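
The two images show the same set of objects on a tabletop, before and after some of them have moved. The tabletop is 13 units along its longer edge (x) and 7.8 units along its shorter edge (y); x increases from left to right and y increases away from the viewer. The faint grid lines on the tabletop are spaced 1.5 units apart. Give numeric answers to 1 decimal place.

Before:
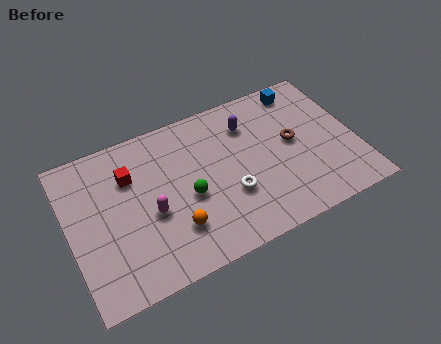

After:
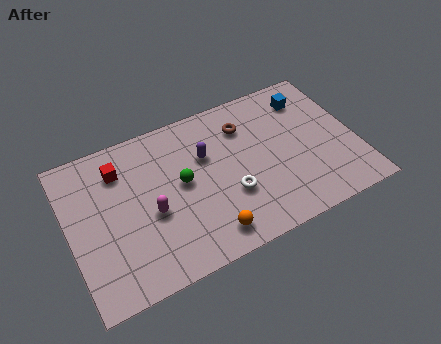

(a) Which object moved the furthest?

the brown torus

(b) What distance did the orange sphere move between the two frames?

1.7

The orange sphere was near (4.5, 2.1) before and (5.9, 1.2) after, so it travelled √(1.4² + 0.9²) ≈ 1.7 units.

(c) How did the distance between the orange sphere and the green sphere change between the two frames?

+1.6

The distance was about 1.5 in the first image and 3.1 in the second, so they moved 1.6 units further apart.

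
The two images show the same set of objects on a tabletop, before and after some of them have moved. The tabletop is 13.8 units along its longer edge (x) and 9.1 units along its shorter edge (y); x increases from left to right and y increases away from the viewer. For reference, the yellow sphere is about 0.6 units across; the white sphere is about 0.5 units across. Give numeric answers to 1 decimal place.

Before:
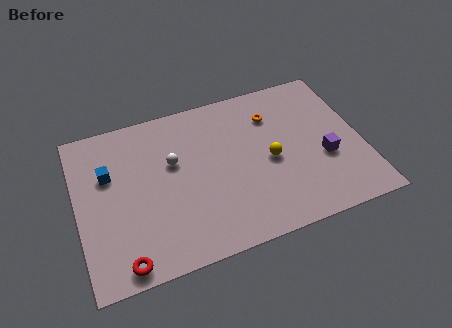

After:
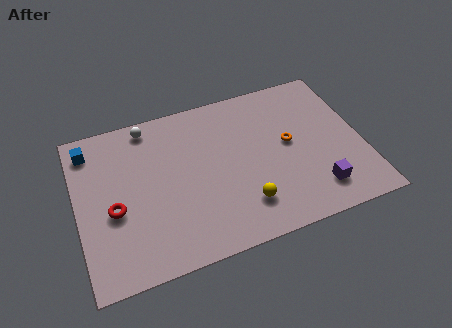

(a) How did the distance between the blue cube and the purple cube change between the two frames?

+1.4

They were about 10.6 units apart before and 12.0 after — 1.4 units further apart.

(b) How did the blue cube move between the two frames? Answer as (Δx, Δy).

(-0.8, 1.7)

The blue cube was at about (1.6, 5.9) and moved to about (0.8, 7.6).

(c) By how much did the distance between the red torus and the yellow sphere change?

-1.8

Before: roughly 8.1 units apart; after: 6.3. That's 1.8 units closer together.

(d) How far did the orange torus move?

2.0

The orange torus moved from about (9.7, 6.8) to (10.3, 4.9), a distance of √(0.6² + 1.9²) ≈ 2.0.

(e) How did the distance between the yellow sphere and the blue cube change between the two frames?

+1.0

Before: roughly 7.9 units apart; after: 8.9. That's 1.0 units further apart.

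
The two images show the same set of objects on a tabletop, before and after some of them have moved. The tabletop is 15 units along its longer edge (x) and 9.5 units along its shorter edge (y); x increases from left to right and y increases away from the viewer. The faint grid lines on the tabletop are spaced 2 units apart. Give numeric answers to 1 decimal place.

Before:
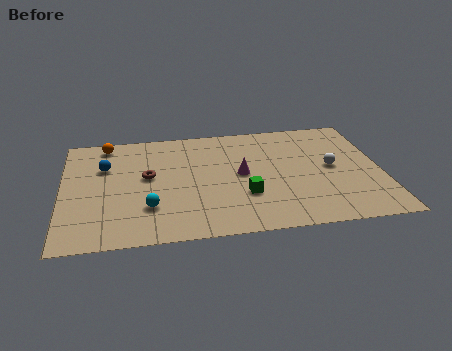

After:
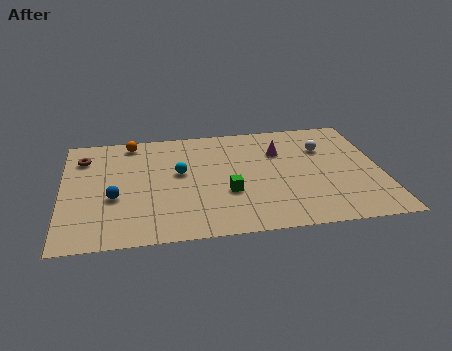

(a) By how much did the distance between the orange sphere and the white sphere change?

-1.9

They were about 11.2 units apart before and 9.3 after — 1.9 units closer together.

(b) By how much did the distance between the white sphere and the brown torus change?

+2.7

They were about 8.7 units apart before and 11.4 after — 2.7 units further apart.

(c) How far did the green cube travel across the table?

0.9

The green cube moved from about (8.5, 3.1) to (7.7, 3.4), a distance of √(0.8² + 0.3²) ≈ 0.9.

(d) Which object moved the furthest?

the brown torus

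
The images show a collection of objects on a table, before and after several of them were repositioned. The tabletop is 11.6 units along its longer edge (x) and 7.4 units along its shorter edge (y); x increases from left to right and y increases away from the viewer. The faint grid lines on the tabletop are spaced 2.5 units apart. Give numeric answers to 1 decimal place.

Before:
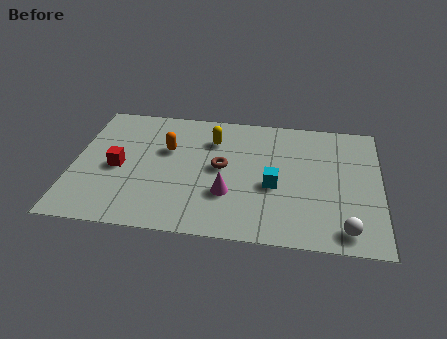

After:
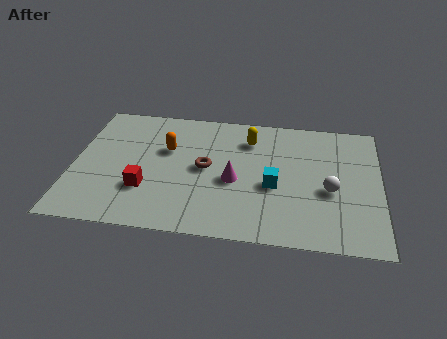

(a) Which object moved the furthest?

the white sphere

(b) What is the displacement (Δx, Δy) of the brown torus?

(-0.6, -0.1)

From the two frames, the brown torus sits at roughly (5.6, 3.9) before and (5.0, 3.8) after.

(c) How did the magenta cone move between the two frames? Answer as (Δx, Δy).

(0.2, 0.8)

The magenta cone started near (5.9, 2.4) and ended near (6.1, 3.2).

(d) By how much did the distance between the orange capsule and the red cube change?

+0.3

Before: roughly 2.2 units apart; after: 2.5. That's 0.3 units further apart.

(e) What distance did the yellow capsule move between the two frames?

1.4

The yellow capsule moved from about (5.2, 5.5) to (6.6, 5.7), a distance of √(1.4² + 0.2²) ≈ 1.4.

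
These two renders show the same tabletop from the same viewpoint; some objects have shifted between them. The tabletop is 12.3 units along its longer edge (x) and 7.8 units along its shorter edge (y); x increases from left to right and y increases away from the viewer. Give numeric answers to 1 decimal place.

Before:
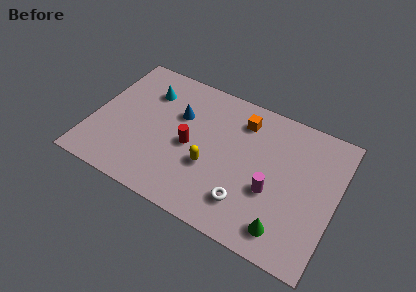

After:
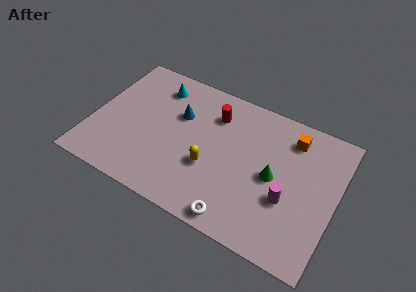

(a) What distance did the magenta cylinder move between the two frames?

0.8

The magenta cylinder moved from about (9.2, 3.0) to (10.0, 2.9), a distance of √(0.8² + 0.1²) ≈ 0.8.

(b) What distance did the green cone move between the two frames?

2.7

From (10.1, 1.3) to (9.2, 3.8), the green cone covered √(0.9² + 2.5²) ≈ 2.7 units.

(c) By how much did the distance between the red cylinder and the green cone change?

-1.7

The distance was about 5.6 in the first image and 3.9 in the second, so they moved 1.7 units closer together.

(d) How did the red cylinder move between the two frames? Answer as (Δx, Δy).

(0.9, 2.3)

The red cylinder was at about (5.0, 3.6) and moved to about (5.9, 5.9).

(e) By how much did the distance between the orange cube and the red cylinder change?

+0.4

The distance was about 3.5 in the first image and 3.9 in the second, so they moved 0.4 units further apart.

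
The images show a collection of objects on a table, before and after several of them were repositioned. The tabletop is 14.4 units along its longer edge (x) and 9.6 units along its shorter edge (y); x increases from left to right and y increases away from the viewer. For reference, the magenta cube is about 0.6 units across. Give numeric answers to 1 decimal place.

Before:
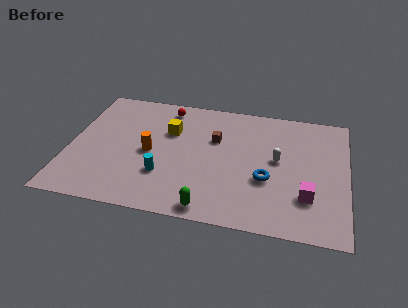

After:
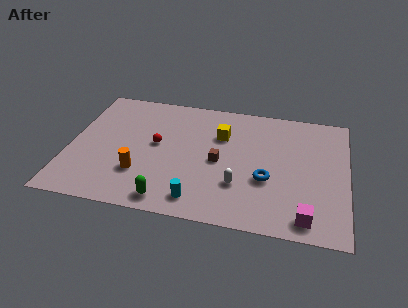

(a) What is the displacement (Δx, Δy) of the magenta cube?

(0.0, -1.5)

The magenta cube started near (12.4, 2.7) and ended near (12.4, 1.2).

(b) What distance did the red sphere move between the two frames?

3.1

From (4.8, 8.3) to (4.5, 5.2), the red sphere covered √(0.3² + 3.1²) ≈ 3.1 units.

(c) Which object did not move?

the blue torus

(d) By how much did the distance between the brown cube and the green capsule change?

-1.1

They were about 5.3 units apart before and 4.2 after — 1.1 units closer together.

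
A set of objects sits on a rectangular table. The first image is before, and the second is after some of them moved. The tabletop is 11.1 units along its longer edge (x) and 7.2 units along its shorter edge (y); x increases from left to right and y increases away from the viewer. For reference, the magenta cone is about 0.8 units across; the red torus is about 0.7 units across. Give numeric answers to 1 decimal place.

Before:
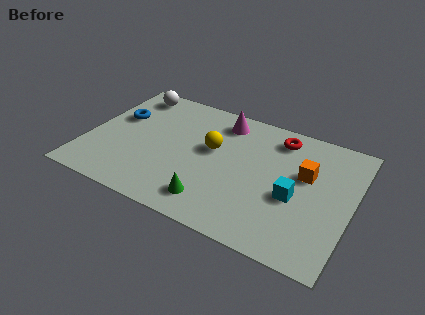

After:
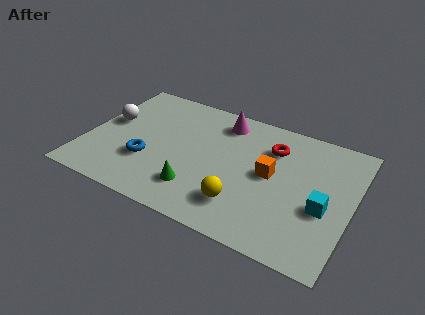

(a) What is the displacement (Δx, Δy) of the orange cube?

(-1.4, -0.6)

The orange cube was at about (9.1, 4.4) and moved to about (7.7, 3.8).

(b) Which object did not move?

the magenta cone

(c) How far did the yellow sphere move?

3.0

The yellow sphere was near (5.2, 4.2) before and (6.8, 1.7) after, so it travelled √(1.6² + 2.5²) ≈ 3.0 units.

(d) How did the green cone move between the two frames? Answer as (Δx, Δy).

(-0.7, 0.4)

From the two frames, the green cone sits at roughly (5.6, 1.3) before and (4.9, 1.7) after.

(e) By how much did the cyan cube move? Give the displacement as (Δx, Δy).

(1.2, -0.1)

From the two frames, the cyan cube sits at roughly (8.8, 3.0) before and (10.0, 2.9) after.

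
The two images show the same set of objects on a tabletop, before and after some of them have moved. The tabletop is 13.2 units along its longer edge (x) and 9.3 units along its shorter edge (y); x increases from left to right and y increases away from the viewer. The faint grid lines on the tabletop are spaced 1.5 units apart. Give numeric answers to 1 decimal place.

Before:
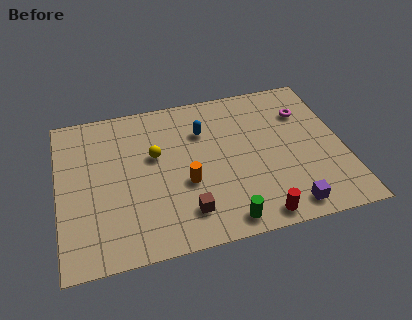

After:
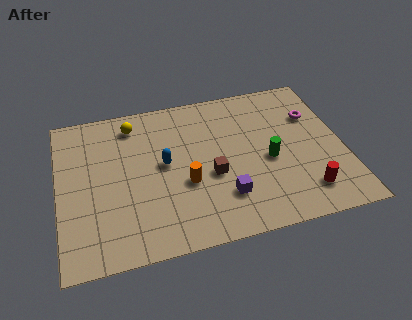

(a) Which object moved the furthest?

the green cylinder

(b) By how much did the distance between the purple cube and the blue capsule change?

-2.8

The distance was about 6.5 in the first image and 3.7 in the second, so they moved 2.8 units closer together.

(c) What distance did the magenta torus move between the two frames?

0.5

From (11.6, 6.7) to (12.0, 6.4), the magenta torus covered √(0.4² + 0.3²) ≈ 0.5 units.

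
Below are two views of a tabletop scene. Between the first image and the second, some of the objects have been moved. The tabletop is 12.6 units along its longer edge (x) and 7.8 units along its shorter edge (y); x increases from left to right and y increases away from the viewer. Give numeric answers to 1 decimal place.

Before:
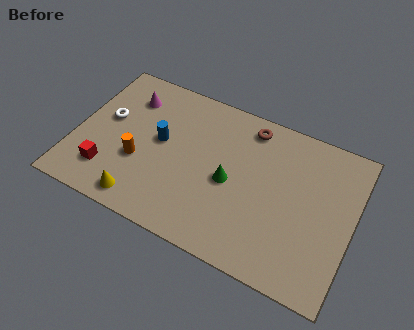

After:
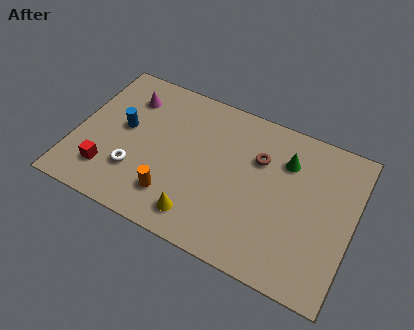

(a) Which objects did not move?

the magenta cone and the red cube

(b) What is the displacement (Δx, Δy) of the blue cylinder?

(-1.7, 0.0)

The blue cylinder started near (3.8, 4.3) and ended near (2.1, 4.3).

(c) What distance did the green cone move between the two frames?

3.1

The green cone moved from about (7.1, 3.6) to (9.4, 5.7), a distance of √(2.3² + 2.1²) ≈ 3.1.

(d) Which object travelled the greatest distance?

the green cone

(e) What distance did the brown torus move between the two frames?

1.5

The brown torus moved from about (7.6, 6.7) to (8.2, 5.3), a distance of √(0.6² + 1.4²) ≈ 1.5.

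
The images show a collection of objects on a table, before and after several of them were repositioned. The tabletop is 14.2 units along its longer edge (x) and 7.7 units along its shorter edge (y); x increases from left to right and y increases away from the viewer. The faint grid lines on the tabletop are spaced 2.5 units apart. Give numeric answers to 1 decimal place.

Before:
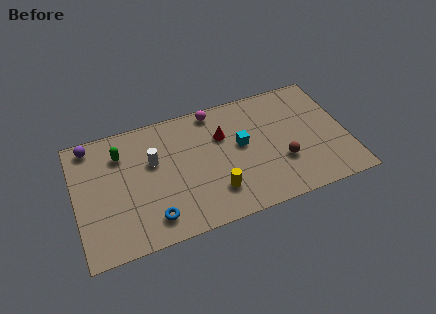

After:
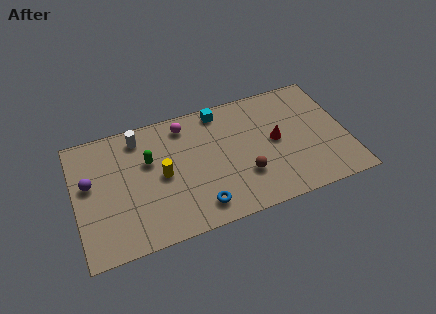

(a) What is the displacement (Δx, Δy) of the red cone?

(2.7, -1.2)

From the two frames, the red cone sits at roughly (7.8, 5.2) before and (10.5, 4.0) after.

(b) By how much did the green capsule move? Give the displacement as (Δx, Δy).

(1.4, -0.9)

The green capsule started near (2.5, 5.8) and ended near (3.9, 4.9).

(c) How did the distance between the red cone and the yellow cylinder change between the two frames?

+2.6

Before: roughly 3.4 units apart; after: 6.0. That's 2.6 units further apart.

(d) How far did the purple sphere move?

2.3

The purple sphere moved from about (1.0, 6.8) to (0.8, 4.5), a distance of √(0.2² + 2.3²) ≈ 2.3.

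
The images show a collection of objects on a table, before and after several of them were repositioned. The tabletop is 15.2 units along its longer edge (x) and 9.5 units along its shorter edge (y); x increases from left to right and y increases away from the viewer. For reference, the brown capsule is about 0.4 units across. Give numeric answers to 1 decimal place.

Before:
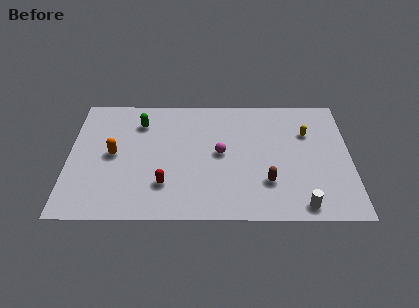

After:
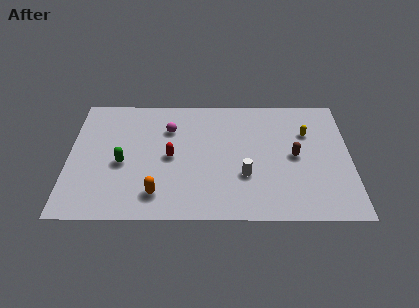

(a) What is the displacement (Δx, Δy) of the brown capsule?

(1.5, 2.0)

The brown capsule started near (10.7, 2.7) and ended near (12.2, 4.7).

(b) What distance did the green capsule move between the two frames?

3.3

The green capsule moved from about (3.8, 7.3) to (2.9, 4.1), a distance of √(0.9² + 3.2²) ≈ 3.3.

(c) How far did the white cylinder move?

3.7

From (12.5, 1.0) to (9.5, 3.2), the white cylinder covered √(3.0² + 2.2²) ≈ 3.7 units.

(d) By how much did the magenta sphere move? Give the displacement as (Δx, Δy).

(-2.8, 1.9)

From the two frames, the magenta sphere sits at roughly (8.2, 4.9) before and (5.4, 6.8) after.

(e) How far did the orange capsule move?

3.8

The orange capsule moved from about (2.4, 4.8) to (4.8, 1.8), a distance of √(2.4² + 3.0²) ≈ 3.8.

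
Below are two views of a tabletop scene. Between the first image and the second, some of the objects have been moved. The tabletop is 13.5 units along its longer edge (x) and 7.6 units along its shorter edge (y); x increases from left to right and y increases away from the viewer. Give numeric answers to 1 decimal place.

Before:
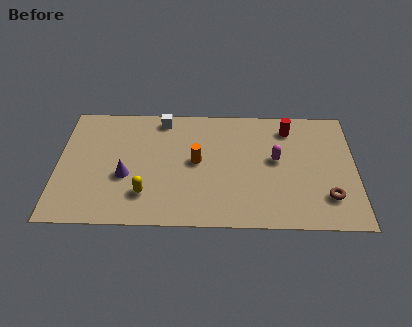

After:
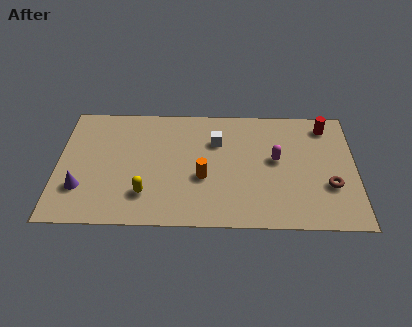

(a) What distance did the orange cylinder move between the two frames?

1.0

The orange cylinder moved from about (6.3, 4.0) to (6.6, 3.0), a distance of √(0.3² + 1.0²) ≈ 1.0.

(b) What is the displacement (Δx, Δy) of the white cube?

(2.5, -1.4)

The white cube was at about (4.7, 6.7) and moved to about (7.2, 5.3).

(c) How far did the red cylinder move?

1.7

The red cylinder was near (10.5, 6.2) before and (12.2, 6.4) after, so it travelled √(1.7² + 0.2²) ≈ 1.7 units.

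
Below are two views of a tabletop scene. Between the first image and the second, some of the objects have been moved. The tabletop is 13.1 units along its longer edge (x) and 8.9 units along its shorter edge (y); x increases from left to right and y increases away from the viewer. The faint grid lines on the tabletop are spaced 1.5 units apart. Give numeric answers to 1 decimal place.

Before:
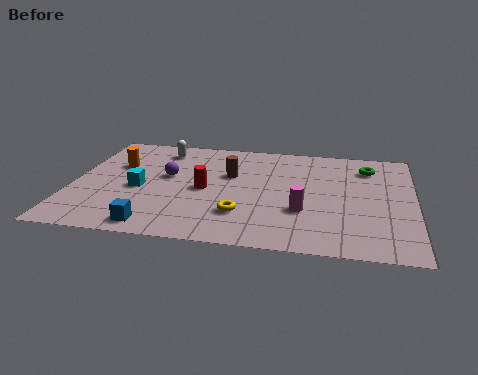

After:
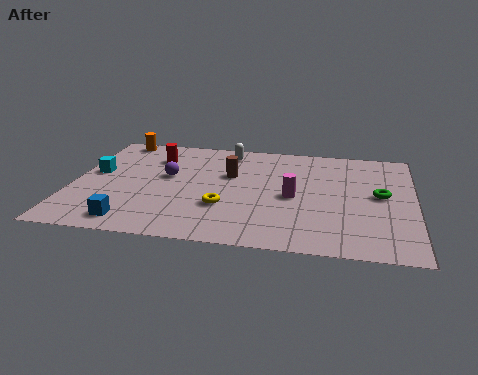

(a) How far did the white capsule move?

2.6

The white capsule moved from about (3.2, 7.4) to (5.8, 7.6), a distance of √(2.6² + 0.2²) ≈ 2.6.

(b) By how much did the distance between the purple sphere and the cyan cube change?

+1.2

The distance was about 1.6 in the first image and 2.8 in the second, so they moved 1.2 units further apart.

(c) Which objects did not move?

the purple sphere and the brown cylinder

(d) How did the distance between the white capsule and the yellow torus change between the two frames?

-1.3

They were about 6.0 units apart before and 4.7 after — 1.3 units closer together.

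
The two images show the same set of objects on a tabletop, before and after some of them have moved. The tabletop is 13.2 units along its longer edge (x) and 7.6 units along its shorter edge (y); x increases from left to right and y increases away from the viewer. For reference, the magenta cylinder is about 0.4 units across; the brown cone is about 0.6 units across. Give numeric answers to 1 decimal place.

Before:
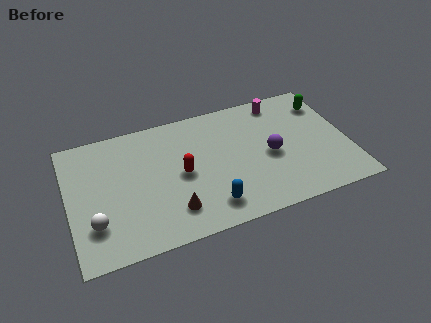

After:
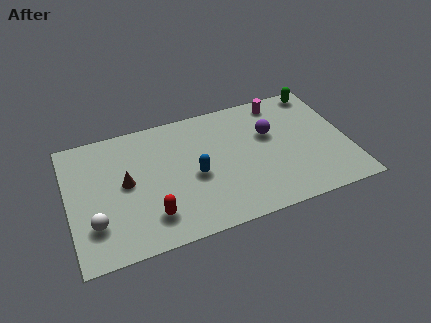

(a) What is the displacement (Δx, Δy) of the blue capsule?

(-0.5, 2.0)

The blue capsule was at about (6.4, 1.4) and moved to about (5.9, 3.4).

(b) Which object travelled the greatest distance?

the brown cone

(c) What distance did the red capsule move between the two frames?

2.6

The red capsule was near (5.3, 3.7) before and (3.7, 1.7) after, so it travelled √(1.6² + 2.0²) ≈ 2.6 units.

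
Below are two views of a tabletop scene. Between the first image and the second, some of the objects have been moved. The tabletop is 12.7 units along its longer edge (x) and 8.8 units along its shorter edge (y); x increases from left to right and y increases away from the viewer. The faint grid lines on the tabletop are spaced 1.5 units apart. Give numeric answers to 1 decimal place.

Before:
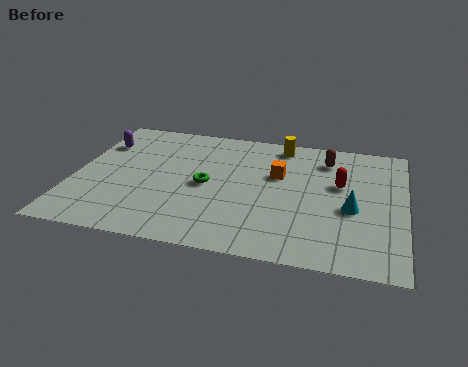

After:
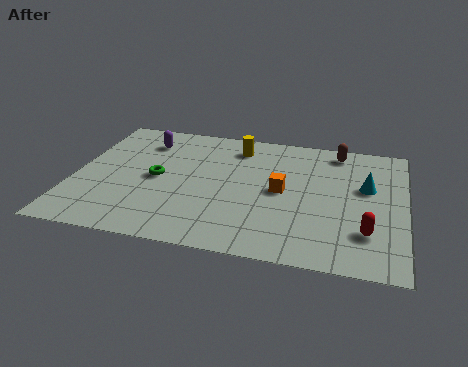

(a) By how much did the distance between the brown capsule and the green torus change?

+2.3

Before: roughly 5.3 units apart; after: 7.6. That's 2.3 units further apart.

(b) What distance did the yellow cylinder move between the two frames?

1.8

The yellow cylinder was near (7.8, 7.7) before and (6.1, 7.2) after, so it travelled √(1.7² + 0.5²) ≈ 1.8 units.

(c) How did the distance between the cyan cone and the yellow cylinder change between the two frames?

+0.5

The distance was about 4.9 in the first image and 5.4 in the second, so they moved 0.5 units further apart.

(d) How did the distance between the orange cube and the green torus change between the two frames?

+1.8

They were about 3.0 units apart before and 4.8 after — 1.8 units further apart.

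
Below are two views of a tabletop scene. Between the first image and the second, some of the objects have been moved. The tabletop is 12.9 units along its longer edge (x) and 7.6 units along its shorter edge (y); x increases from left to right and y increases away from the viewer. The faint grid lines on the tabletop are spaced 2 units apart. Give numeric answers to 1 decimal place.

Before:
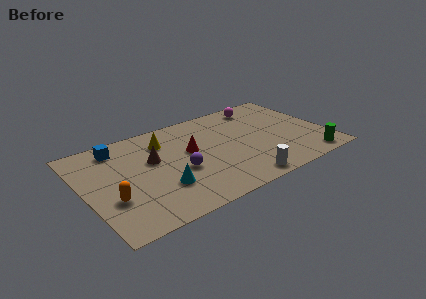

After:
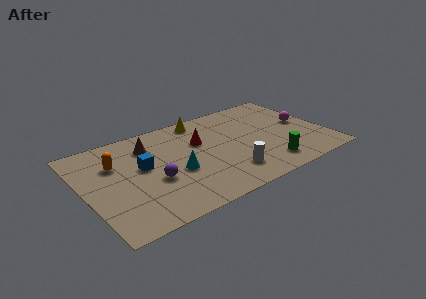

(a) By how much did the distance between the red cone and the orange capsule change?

-0.3

Before: roughly 4.8 units apart; after: 4.5. That's 0.3 units closer together.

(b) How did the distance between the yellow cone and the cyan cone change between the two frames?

+0.5

Before: roughly 3.6 units apart; after: 4.1. That's 0.5 units further apart.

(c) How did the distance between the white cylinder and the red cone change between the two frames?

-0.8

The distance was about 4.2 in the first image and 3.4 in the second, so they moved 0.8 units closer together.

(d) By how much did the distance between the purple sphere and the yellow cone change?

+2.2

They were about 2.7 units apart before and 4.9 after — 2.2 units further apart.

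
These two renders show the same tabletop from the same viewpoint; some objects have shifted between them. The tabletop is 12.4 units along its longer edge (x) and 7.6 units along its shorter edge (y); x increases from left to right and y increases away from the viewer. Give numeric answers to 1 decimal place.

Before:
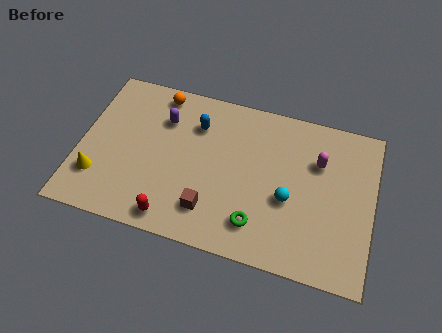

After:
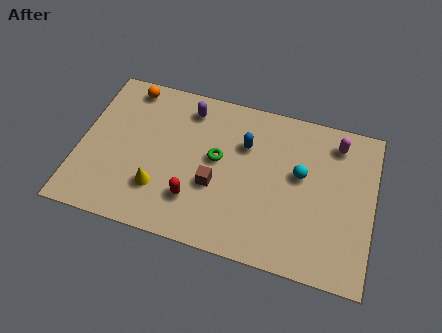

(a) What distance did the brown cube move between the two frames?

1.2

The brown cube moved from about (5.7, 1.7) to (5.8, 2.9), a distance of √(0.1² + 1.2²) ≈ 1.2.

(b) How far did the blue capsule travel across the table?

2.1

The blue capsule was near (4.8, 5.6) before and (6.9, 5.2) after, so it travelled √(2.1² + 0.4²) ≈ 2.1 units.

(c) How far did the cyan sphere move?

1.4

From (8.9, 3.1) to (9.3, 4.4), the cyan sphere covered √(0.4² + 1.3²) ≈ 1.4 units.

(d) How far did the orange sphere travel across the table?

1.3

The orange sphere moved from about (3.1, 6.7) to (1.8, 6.7), a distance of √(1.3² + 0.0²) ≈ 1.3.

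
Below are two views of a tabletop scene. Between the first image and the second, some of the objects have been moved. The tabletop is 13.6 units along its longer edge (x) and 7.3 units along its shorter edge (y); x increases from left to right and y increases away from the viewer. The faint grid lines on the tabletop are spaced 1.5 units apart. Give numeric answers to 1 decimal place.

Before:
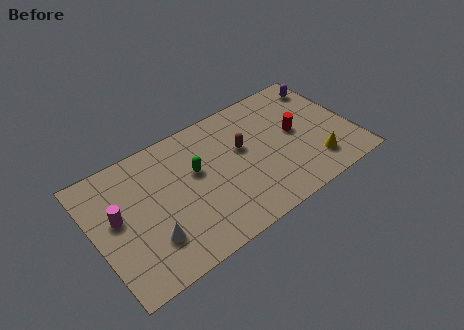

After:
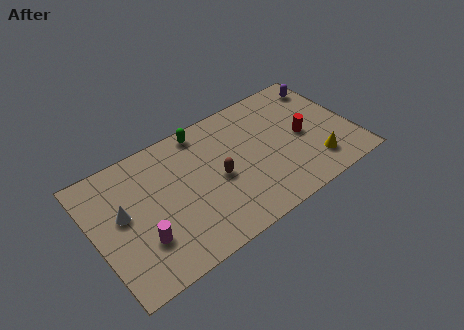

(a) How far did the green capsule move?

2.2

From (5.4, 4.4) to (6.1, 6.5), the green capsule covered √(0.7² + 2.1²) ≈ 2.2 units.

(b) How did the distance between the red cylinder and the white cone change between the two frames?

+1.2

Before: roughly 8.3 units apart; after: 9.5. That's 1.2 units further apart.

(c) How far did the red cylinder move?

0.5

The red cylinder moved from about (10.7, 3.9) to (11.0, 3.5), a distance of √(0.3² + 0.4²) ≈ 0.5.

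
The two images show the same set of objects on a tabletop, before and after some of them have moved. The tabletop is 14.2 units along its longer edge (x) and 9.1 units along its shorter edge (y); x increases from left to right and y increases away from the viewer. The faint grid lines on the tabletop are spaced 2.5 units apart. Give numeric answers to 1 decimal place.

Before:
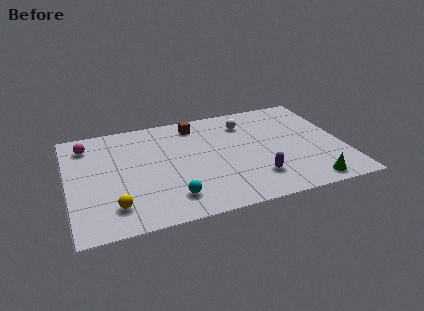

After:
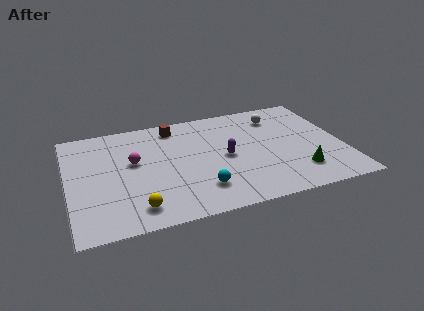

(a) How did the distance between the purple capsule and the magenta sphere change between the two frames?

-5.1

The distance was about 9.9 in the first image and 4.8 in the second, so they moved 5.1 units closer together.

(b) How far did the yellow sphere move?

1.2

The yellow sphere was near (2.2, 1.9) before and (3.3, 1.5) after, so it travelled √(1.1² + 0.4²) ≈ 1.2 units.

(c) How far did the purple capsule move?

2.6

From (9.5, 2.2) to (8.1, 4.4), the purple capsule covered √(1.4² + 2.2²) ≈ 2.6 units.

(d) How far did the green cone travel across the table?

1.2

The green cone moved from about (12.1, 1.0) to (11.7, 2.1), a distance of √(0.4² + 1.1²) ≈ 1.2.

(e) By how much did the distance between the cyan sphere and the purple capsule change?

-1.7

They were about 4.4 units apart before and 2.7 after — 1.7 units closer together.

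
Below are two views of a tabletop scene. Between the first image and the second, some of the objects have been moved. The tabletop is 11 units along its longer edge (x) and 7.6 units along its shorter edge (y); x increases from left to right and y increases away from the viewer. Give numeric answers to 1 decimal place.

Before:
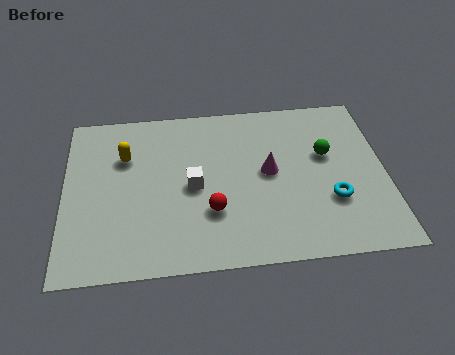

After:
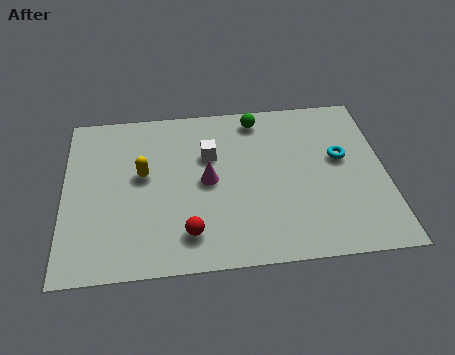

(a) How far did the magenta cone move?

2.1

The magenta cone moved from about (7.0, 4.0) to (4.9, 3.8), a distance of √(2.1² + 0.2²) ≈ 2.1.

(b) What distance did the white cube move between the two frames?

1.5

The white cube was near (4.4, 3.6) before and (5.0, 5.0) after, so it travelled √(0.6² + 1.4²) ≈ 1.5 units.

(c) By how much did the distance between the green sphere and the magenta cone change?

+1.2

The distance was about 2.1 in the first image and 3.3 in the second, so they moved 1.2 units further apart.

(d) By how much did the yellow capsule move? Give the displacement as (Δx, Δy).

(0.6, -0.9)

From the two frames, the yellow capsule sits at roughly (2.1, 5.2) before and (2.7, 4.3) after.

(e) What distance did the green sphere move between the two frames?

3.0

From (9.0, 4.6) to (6.7, 6.6), the green sphere covered √(2.3² + 2.0²) ≈ 3.0 units.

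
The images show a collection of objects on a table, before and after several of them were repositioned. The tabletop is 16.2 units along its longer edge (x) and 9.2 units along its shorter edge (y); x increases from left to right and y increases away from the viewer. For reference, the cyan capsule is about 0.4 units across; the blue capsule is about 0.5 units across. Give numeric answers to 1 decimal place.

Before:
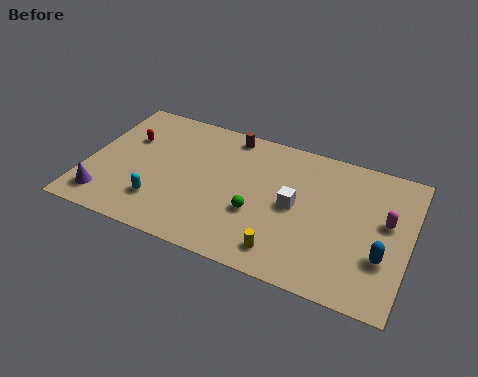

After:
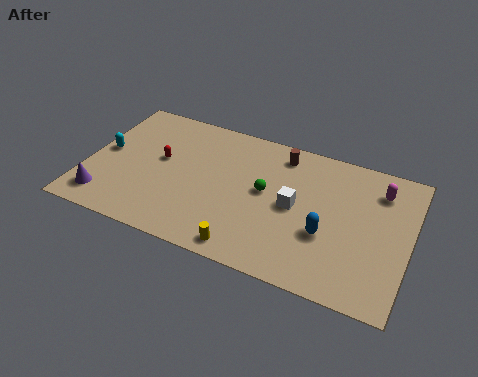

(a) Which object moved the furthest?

the cyan capsule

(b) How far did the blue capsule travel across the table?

2.8

The blue capsule moved from about (15.0, 3.0) to (12.2, 3.4), a distance of √(2.8² + 0.4²) ≈ 2.8.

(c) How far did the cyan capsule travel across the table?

4.0

From (3.9, 2.3) to (0.8, 4.8), the cyan capsule covered √(3.1² + 2.5²) ≈ 4.0 units.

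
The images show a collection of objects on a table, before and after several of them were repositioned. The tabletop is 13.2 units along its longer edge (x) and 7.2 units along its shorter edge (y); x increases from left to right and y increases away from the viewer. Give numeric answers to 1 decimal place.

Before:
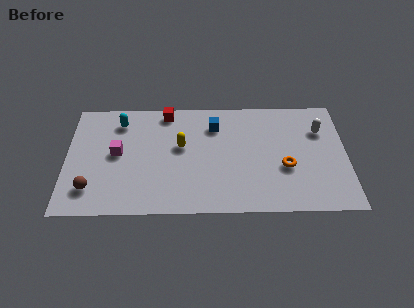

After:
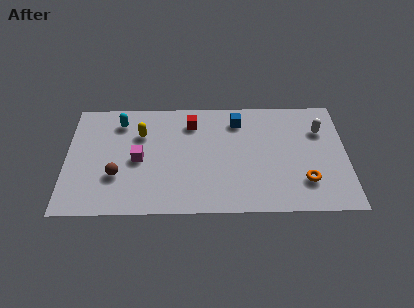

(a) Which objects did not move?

the cyan capsule and the white capsule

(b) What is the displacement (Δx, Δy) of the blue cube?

(1.1, 0.3)

From the two frames, the blue cube sits at roughly (7.0, 5.5) before and (8.1, 5.8) after.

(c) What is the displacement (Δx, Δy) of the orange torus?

(0.9, -0.9)

The orange torus was at about (10.3, 2.8) and moved to about (11.2, 1.9).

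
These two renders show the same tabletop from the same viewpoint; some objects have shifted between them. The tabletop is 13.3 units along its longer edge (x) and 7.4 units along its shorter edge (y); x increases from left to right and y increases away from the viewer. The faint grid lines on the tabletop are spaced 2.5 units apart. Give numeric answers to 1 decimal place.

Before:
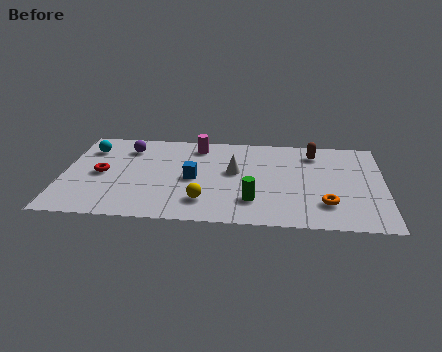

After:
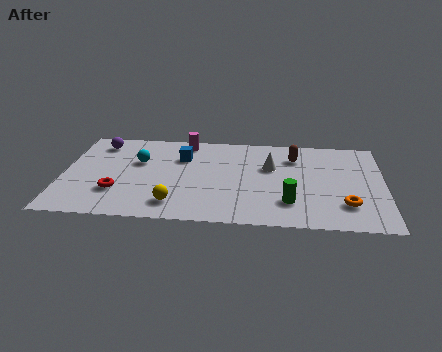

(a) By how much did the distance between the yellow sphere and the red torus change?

-2.2

Before: roughly 4.7 units apart; after: 2.5. That's 2.2 units closer together.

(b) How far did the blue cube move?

1.8

The blue cube moved from about (5.4, 3.5) to (4.9, 5.2), a distance of √(0.5² + 1.7²) ≈ 1.8.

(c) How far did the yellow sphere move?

1.2

The yellow sphere was near (5.9, 1.7) before and (4.7, 1.4) after, so it travelled √(1.2² + 0.3²) ≈ 1.2 units.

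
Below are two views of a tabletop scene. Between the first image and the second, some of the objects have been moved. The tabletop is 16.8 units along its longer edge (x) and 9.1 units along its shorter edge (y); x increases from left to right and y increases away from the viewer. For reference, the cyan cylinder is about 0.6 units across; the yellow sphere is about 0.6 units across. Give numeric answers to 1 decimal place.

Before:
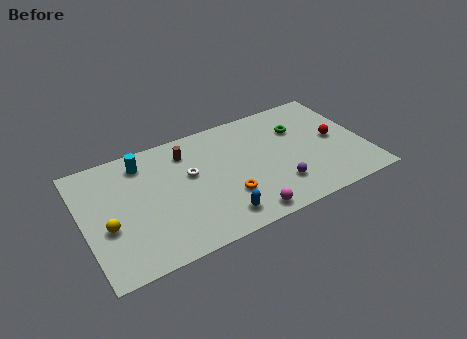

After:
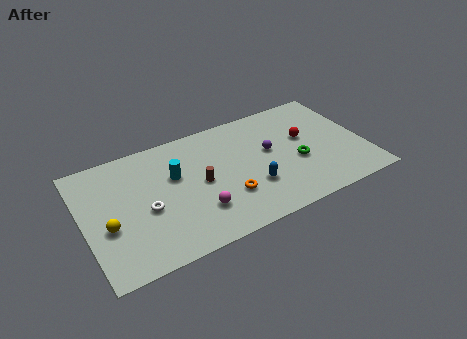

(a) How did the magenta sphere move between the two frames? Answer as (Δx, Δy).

(-2.6, 1.5)

From the two frames, the magenta sphere sits at roughly (9.1, 1.0) before and (6.5, 2.5) after.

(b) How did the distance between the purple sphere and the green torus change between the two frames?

-2.3

The distance was about 4.4 in the first image and 2.1 in the second, so they moved 2.3 units closer together.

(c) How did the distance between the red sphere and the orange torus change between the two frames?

-1.3

The distance was about 7.0 in the first image and 5.7 in the second, so they moved 1.3 units closer together.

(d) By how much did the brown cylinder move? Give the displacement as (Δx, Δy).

(0.5, -2.7)

From the two frames, the brown cylinder sits at roughly (6.4, 7.2) before and (6.9, 4.5) after.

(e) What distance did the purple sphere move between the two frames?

2.9

The purple sphere was near (11.3, 2.3) before and (11.2, 5.2) after, so it travelled √(0.1² + 2.9²) ≈ 2.9 units.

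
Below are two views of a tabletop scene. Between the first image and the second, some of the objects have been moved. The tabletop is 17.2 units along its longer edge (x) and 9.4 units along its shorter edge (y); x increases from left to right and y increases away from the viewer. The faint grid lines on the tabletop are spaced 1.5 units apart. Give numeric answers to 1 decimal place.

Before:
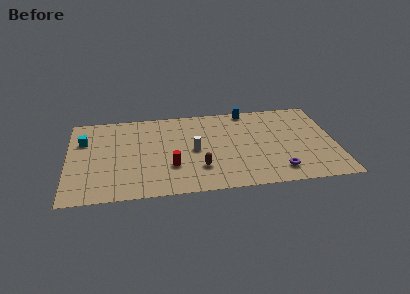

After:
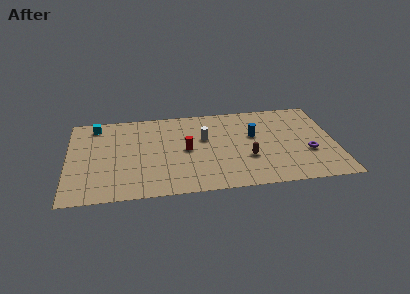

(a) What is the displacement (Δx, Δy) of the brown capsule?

(3.1, 0.7)

The brown capsule was at about (8.4, 2.6) and moved to about (11.5, 3.3).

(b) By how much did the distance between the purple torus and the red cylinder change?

+1.0

They were about 6.9 units apart before and 7.9 after — 1.0 units further apart.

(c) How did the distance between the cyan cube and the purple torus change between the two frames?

+1.1

Before: roughly 13.3 units apart; after: 14.4. That's 1.1 units further apart.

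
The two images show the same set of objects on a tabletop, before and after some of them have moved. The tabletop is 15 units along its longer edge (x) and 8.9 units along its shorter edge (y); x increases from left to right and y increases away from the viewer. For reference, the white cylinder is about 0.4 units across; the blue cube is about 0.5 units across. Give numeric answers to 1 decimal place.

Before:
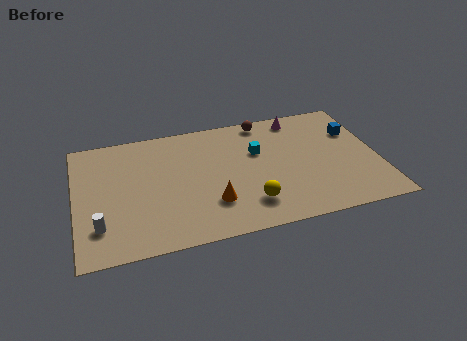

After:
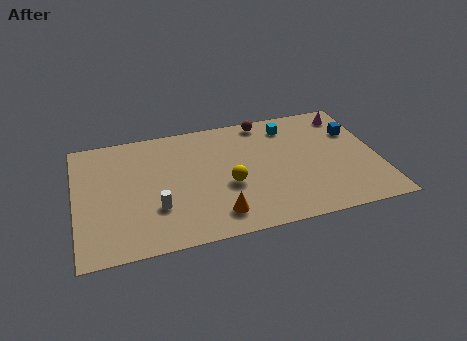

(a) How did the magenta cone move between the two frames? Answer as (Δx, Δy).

(2.5, -0.3)

The magenta cone was at about (11.3, 7.8) and moved to about (13.8, 7.5).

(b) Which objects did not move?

the brown sphere and the blue cube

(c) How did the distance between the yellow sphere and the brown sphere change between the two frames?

-1.2

They were about 6.1 units apart before and 4.9 after — 1.2 units closer together.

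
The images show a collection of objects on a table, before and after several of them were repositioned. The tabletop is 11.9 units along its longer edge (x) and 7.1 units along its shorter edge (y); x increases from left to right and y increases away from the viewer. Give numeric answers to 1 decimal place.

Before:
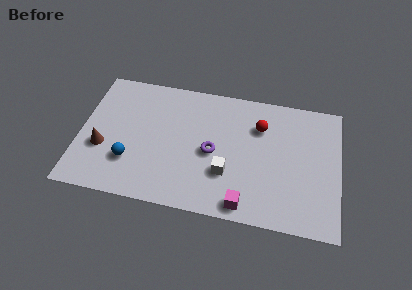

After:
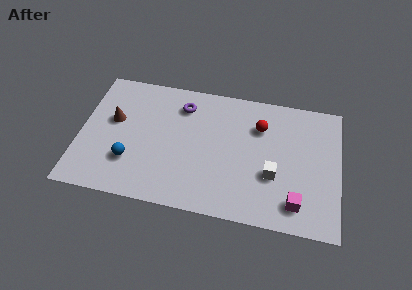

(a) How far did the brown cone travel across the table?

1.6

From (1.1, 2.6) to (1.5, 4.2), the brown cone covered √(0.4² + 1.6²) ≈ 1.6 units.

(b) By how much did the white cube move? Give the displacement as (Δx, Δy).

(2.1, 0.3)

The white cube was at about (6.8, 2.3) and moved to about (8.9, 2.6).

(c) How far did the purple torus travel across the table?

2.7

The purple torus moved from about (6.1, 3.3) to (4.6, 5.6), a distance of √(1.5² + 2.3²) ≈ 2.7.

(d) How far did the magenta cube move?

2.4

The magenta cube moved from about (7.7, 0.8) to (10.0, 1.3), a distance of √(2.3² + 0.5²) ≈ 2.4.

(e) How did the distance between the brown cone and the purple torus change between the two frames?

-1.6

They were about 5.0 units apart before and 3.4 after — 1.6 units closer together.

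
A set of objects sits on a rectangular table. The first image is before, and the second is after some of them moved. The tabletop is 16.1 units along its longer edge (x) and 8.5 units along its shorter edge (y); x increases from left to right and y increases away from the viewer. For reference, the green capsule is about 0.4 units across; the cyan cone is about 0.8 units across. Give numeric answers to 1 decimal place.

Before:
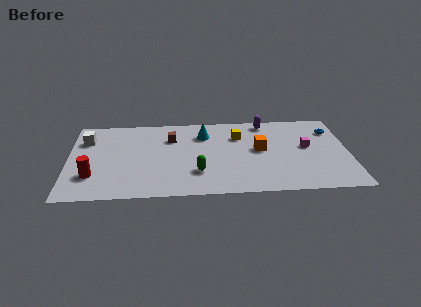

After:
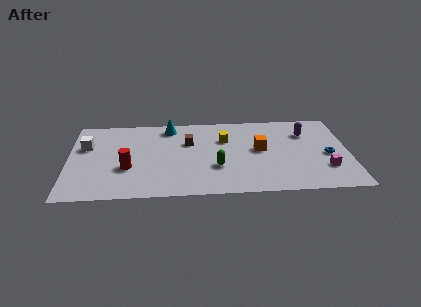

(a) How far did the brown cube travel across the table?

1.1

The brown cube was near (5.9, 6.1) before and (6.9, 5.6) after, so it travelled √(1.0² + 0.5²) ≈ 1.1 units.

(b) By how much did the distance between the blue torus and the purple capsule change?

-1.3

The distance was about 4.0 in the first image and 2.7 in the second, so they moved 1.3 units closer together.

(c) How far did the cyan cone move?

2.2

The cyan cone moved from about (7.8, 6.4) to (5.8, 7.3), a distance of √(2.0² + 0.9²) ≈ 2.2.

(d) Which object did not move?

the orange cube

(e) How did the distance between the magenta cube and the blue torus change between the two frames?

-0.9

Before: roughly 2.3 units apart; after: 1.4. That's 0.9 units closer together.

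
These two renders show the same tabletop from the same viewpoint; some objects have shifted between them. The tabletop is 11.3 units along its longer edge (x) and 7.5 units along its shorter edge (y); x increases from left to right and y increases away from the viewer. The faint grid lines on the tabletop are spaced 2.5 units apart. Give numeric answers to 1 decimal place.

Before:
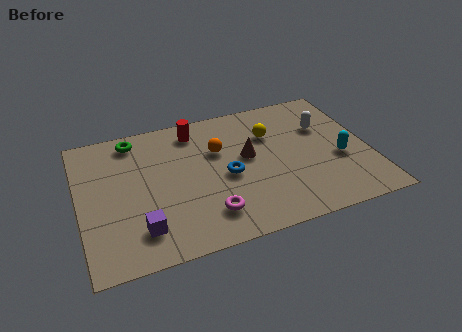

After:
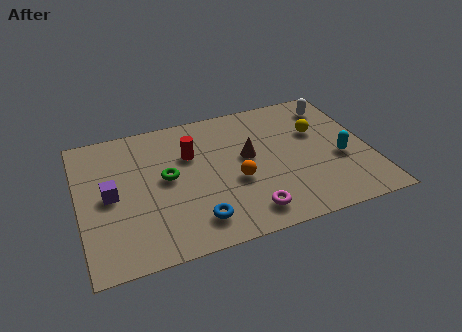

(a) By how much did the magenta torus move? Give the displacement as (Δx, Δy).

(1.5, -0.4)

From the two frames, the magenta torus sits at roughly (4.8, 1.6) before and (6.3, 1.2) after.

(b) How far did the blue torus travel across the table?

2.4

From (5.7, 3.4) to (4.3, 1.4), the blue torus covered √(1.4² + 2.0²) ≈ 2.4 units.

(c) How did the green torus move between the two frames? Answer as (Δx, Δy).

(1.1, -2.5)

The green torus was at about (2.3, 6.5) and moved to about (3.4, 4.0).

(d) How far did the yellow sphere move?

1.8

The yellow sphere moved from about (7.6, 5.2) to (9.4, 4.8), a distance of √(1.8² + 0.4²) ≈ 1.8.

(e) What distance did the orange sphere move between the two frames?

2.0

From (5.5, 4.9) to (6.0, 3.0), the orange sphere covered √(0.5² + 1.9²) ≈ 2.0 units.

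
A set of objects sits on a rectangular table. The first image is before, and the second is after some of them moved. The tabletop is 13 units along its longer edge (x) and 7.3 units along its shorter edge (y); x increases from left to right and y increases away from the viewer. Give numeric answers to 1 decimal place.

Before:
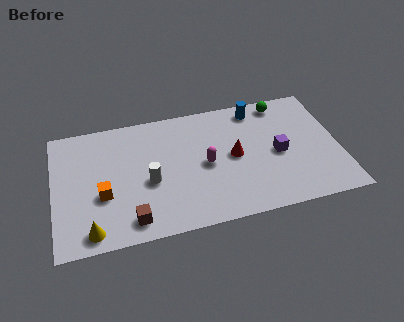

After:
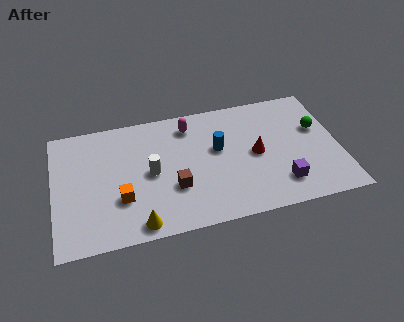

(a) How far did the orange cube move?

0.9

From (2.2, 2.8) to (3.0, 2.4), the orange cube covered √(0.8² + 0.4²) ≈ 0.9 units.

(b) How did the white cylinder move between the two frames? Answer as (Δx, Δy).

(0.1, 0.5)

The white cylinder was at about (4.3, 3.1) and moved to about (4.4, 3.6).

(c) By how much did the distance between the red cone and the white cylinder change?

+0.9

The distance was about 3.9 in the first image and 4.8 in the second, so they moved 0.9 units further apart.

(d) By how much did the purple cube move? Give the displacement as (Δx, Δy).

(0.0, -1.8)

The purple cube was at about (10.2, 3.4) and moved to about (10.2, 1.6).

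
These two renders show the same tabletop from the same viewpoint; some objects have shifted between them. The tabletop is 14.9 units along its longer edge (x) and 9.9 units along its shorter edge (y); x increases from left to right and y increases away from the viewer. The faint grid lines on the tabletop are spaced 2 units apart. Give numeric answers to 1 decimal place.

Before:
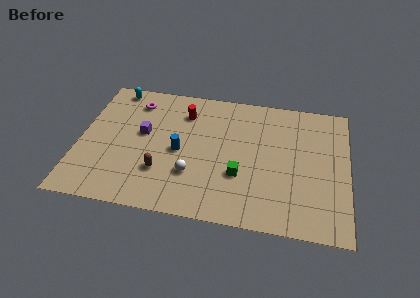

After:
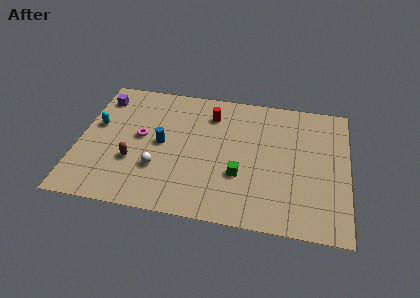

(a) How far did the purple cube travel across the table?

3.5

From (3.5, 5.6) to (1.0, 8.0), the purple cube covered √(2.5² + 2.4²) ≈ 3.5 units.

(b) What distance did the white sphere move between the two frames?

1.9

From (6.4, 3.0) to (4.5, 3.1), the white sphere covered √(1.9² + 0.1²) ≈ 1.9 units.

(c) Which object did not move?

the green cube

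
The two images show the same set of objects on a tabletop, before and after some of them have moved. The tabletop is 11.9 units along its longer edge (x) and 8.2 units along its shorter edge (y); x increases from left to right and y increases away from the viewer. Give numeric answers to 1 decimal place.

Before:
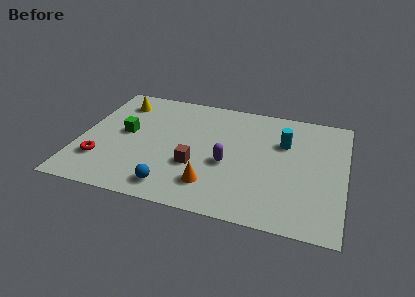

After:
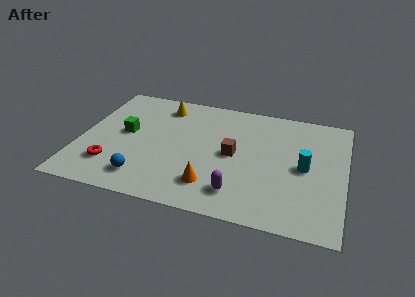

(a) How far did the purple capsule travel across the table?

1.9

The purple capsule was near (6.7, 3.4) before and (7.3, 1.6) after, so it travelled √(0.6² + 1.8²) ≈ 1.9 units.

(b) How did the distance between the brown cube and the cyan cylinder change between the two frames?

-1.4

Before: roughly 4.6 units apart; after: 3.2. That's 1.4 units closer together.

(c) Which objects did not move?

the green cube and the orange cone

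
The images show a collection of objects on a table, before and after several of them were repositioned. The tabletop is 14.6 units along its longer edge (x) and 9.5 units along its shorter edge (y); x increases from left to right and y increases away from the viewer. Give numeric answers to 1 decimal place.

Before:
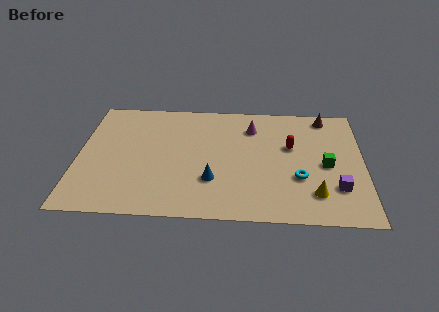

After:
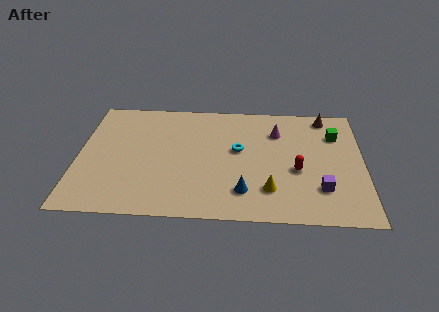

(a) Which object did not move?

the brown cone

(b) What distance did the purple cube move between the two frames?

0.8

From (13.2, 2.6) to (12.4, 2.5), the purple cube covered √(0.8² + 0.1²) ≈ 0.8 units.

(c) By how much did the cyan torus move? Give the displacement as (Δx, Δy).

(-3.1, 2.1)

The cyan torus started near (11.3, 3.3) and ended near (8.2, 5.4).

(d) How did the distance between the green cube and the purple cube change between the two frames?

+2.6

They were about 1.9 units apart before and 4.5 after — 2.6 units further apart.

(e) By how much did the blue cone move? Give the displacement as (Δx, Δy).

(1.6, -0.8)

The blue cone started near (6.9, 2.9) and ended near (8.5, 2.1).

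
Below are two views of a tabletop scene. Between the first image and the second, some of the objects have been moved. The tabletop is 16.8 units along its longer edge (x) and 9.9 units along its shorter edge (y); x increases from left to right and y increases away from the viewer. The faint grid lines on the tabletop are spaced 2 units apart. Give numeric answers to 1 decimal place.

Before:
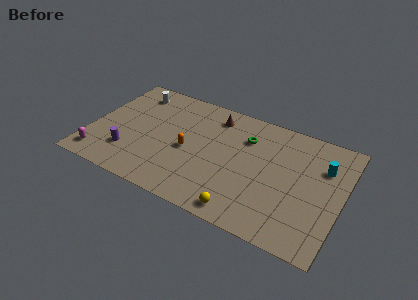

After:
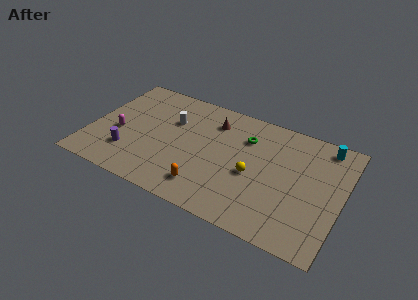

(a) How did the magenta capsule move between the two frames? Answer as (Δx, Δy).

(0.9, 2.6)

The magenta capsule was at about (1.0, 1.5) and moved to about (1.9, 4.1).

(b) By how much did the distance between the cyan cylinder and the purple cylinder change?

+0.6

They were about 13.3 units apart before and 13.9 after — 0.6 units further apart.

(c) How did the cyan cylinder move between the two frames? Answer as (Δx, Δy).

(-0.1, 1.8)

The cyan cylinder started near (15.4, 6.9) and ended near (15.3, 8.7).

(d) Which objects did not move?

the green torus and the purple cylinder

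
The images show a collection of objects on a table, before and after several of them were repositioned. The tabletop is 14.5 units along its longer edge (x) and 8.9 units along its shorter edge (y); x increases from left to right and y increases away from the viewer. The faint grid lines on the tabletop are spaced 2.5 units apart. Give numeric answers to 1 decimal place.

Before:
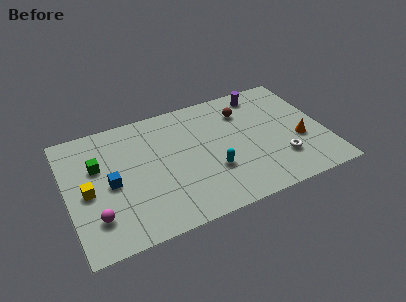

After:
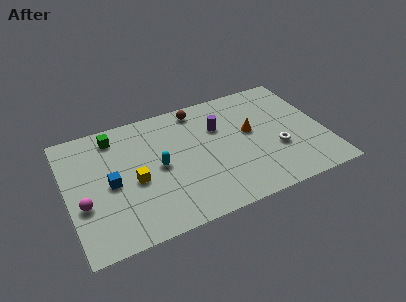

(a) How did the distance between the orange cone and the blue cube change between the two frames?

-2.6

They were about 10.6 units apart before and 8.0 after — 2.6 units closer together.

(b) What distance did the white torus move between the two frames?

0.8

From (11.8, 2.4) to (11.7, 3.2), the white torus covered √(0.1² + 0.8²) ≈ 0.8 units.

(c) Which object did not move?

the blue cube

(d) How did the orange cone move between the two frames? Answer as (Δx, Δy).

(-2.6, 1.6)

The orange cone started near (13.0, 3.4) and ended near (10.4, 5.0).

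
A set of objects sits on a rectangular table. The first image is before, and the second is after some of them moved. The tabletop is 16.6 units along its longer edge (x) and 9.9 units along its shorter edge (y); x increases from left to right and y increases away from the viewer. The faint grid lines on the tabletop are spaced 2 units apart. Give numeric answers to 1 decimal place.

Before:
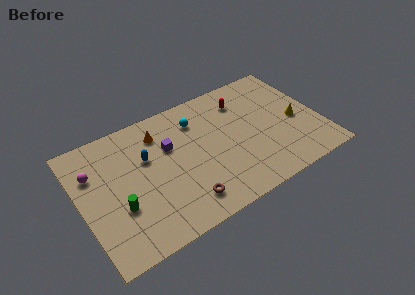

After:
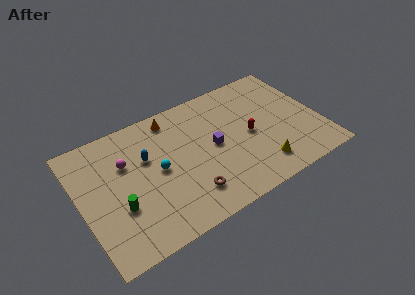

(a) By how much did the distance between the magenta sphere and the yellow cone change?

-4.2

The distance was about 14.1 in the first image and 9.9 in the second, so they moved 4.2 units closer together.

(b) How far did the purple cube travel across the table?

3.2

The purple cube was near (6.3, 6.4) before and (9.2, 5.0) after, so it travelled √(2.9² + 1.4²) ≈ 3.2 units.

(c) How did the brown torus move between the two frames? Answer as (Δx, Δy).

(0.4, 0.4)

The brown torus started near (6.6, 1.8) and ended near (7.0, 2.2).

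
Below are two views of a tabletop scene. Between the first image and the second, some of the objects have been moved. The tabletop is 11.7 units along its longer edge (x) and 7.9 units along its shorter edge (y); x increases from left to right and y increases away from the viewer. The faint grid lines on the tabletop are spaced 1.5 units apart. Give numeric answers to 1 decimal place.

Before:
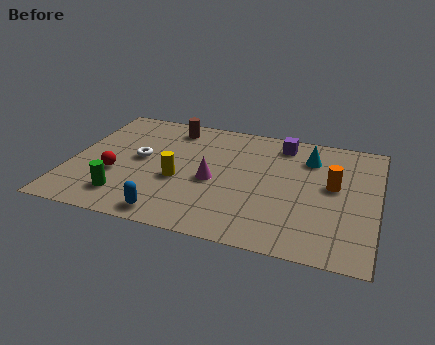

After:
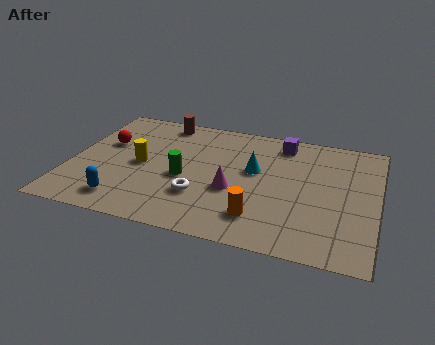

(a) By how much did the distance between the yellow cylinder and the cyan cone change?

-1.2

The distance was about 5.6 in the first image and 4.4 in the second, so they moved 1.2 units closer together.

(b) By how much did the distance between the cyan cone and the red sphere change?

-2.0

They were about 7.8 units apart before and 5.8 after — 2.0 units closer together.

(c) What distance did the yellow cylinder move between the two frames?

1.6

From (4.2, 3.2) to (2.7, 3.8), the yellow cylinder covered √(1.5² + 0.6²) ≈ 1.6 units.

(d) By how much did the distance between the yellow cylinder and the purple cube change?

+0.9

They were about 5.1 units apart before and 6.0 after — 0.9 units further apart.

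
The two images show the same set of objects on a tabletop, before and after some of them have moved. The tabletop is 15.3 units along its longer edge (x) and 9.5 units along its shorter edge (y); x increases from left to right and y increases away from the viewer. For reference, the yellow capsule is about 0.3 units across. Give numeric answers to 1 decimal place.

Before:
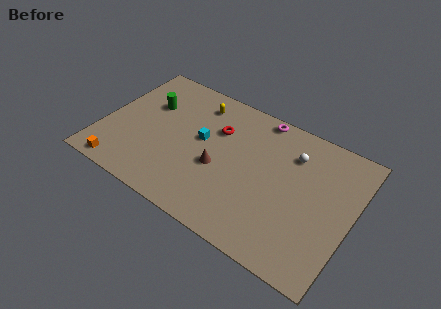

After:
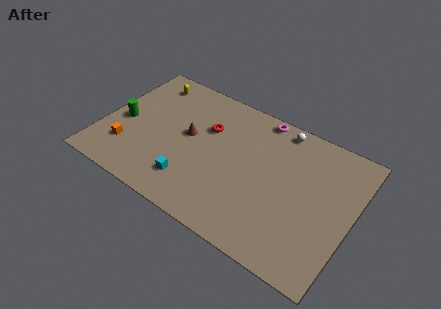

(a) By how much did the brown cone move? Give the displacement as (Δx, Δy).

(-2.1, 1.3)

The brown cone started near (7.3, 3.9) and ended near (5.2, 5.2).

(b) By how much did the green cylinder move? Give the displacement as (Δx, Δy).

(-1.3, -2.0)

The green cylinder started near (2.5, 6.3) and ended near (1.2, 4.3).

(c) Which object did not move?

the magenta torus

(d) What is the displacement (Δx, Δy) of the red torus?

(-0.6, -0.2)

From the two frames, the red torus sits at roughly (6.8, 6.5) before and (6.2, 6.3) after.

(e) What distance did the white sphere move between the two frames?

1.7

The white sphere moved from about (11.4, 7.1) to (10.4, 8.5), a distance of √(1.0² + 1.4²) ≈ 1.7.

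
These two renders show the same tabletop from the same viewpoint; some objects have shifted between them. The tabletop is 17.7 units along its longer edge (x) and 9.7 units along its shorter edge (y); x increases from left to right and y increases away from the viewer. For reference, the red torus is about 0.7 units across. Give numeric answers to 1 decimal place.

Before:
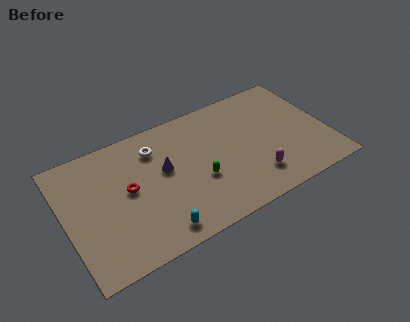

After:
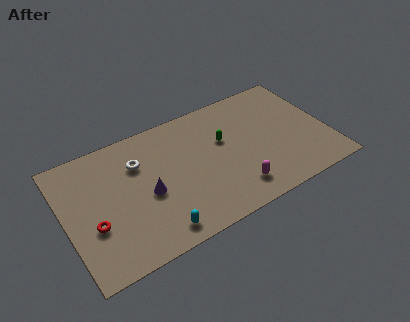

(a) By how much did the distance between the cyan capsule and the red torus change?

+0.4

They were about 4.1 units apart before and 4.5 after — 0.4 units further apart.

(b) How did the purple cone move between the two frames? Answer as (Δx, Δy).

(-1.3, -1.3)

From the two frames, the purple cone sits at roughly (6.7, 5.6) before and (5.4, 4.3) after.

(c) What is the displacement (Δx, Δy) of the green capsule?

(2.0, 2.3)

The green capsule started near (8.8, 3.7) and ended near (10.8, 6.0).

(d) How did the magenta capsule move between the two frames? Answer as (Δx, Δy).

(-1.4, -0.3)

From the two frames, the magenta capsule sits at roughly (12.4, 2.2) before and (11.0, 1.9) after.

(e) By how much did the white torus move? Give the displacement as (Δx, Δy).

(-1.2, -0.6)

The white torus was at about (6.3, 7.5) and moved to about (5.1, 6.9).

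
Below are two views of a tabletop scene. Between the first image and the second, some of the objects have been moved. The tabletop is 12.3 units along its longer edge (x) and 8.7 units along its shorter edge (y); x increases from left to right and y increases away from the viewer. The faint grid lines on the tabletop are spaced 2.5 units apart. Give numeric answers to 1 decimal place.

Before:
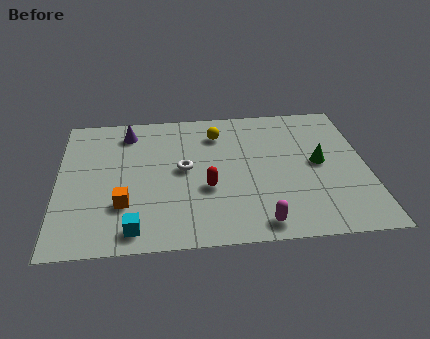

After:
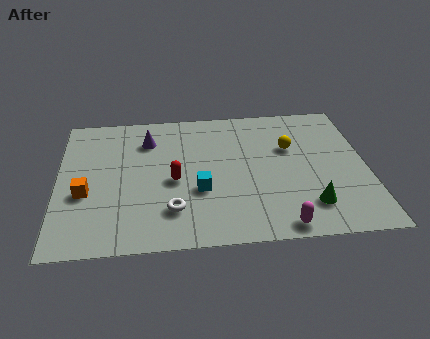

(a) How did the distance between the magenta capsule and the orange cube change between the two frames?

+2.5

The distance was about 5.5 in the first image and 8.0 in the second, so they moved 2.5 units further apart.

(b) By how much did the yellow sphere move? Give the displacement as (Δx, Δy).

(2.9, -1.2)

The yellow sphere was at about (6.4, 6.8) and moved to about (9.3, 5.6).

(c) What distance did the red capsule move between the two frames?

1.4

From (5.9, 3.3) to (4.6, 3.9), the red capsule covered √(1.3² + 0.6²) ≈ 1.4 units.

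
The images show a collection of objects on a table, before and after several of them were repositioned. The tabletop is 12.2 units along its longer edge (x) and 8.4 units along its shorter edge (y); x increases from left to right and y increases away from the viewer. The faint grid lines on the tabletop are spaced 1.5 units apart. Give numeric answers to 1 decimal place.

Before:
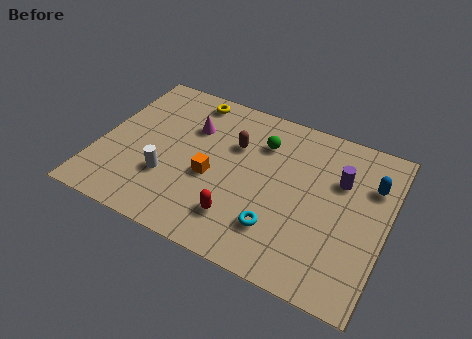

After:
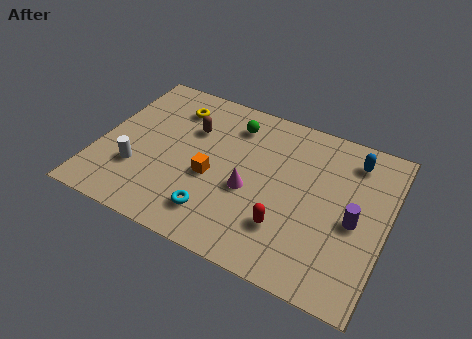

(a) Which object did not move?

the orange cube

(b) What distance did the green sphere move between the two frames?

1.4

From (6.7, 6.2) to (5.4, 6.7), the green sphere covered √(1.3² + 0.5²) ≈ 1.4 units.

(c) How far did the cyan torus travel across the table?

2.6

The cyan torus moved from about (7.9, 2.1) to (5.3, 1.7), a distance of √(2.6² + 0.4²) ≈ 2.6.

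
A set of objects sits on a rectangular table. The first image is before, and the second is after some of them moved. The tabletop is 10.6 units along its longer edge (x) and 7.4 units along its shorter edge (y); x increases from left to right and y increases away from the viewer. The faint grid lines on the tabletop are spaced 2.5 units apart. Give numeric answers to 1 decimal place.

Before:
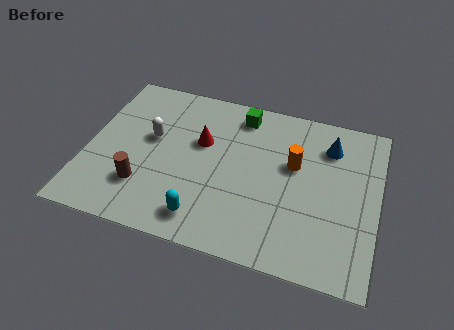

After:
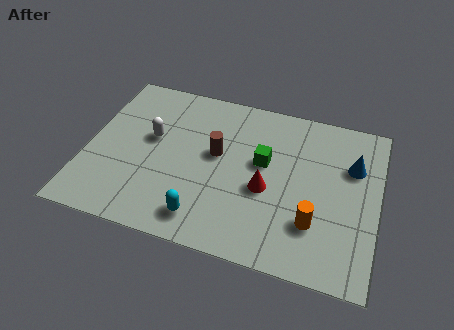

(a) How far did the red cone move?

2.9

The red cone was near (4.1, 4.6) before and (6.6, 3.1) after, so it travelled √(2.5² + 1.5²) ≈ 2.9 units.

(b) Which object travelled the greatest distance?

the brown cylinder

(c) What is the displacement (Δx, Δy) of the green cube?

(1.0, -2.0)

The green cube started near (5.4, 6.3) and ended near (6.4, 4.3).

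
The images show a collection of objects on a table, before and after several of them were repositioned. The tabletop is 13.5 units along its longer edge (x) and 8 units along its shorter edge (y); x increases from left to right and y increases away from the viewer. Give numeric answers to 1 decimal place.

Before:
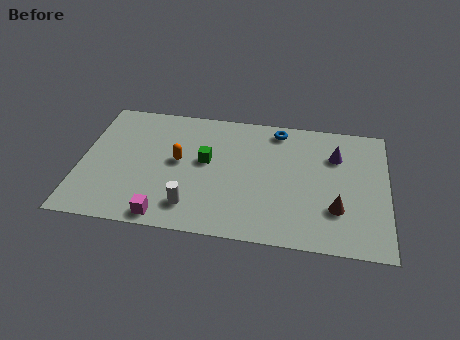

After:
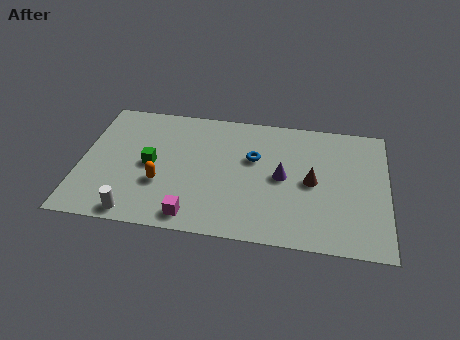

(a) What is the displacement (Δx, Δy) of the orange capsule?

(-0.7, -1.5)

The orange capsule was at about (4.3, 4.3) and moved to about (3.6, 2.8).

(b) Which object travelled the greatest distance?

the purple cone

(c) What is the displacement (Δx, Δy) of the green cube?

(-2.4, -0.6)

From the two frames, the green cube sits at roughly (5.5, 4.5) before and (3.1, 3.9) after.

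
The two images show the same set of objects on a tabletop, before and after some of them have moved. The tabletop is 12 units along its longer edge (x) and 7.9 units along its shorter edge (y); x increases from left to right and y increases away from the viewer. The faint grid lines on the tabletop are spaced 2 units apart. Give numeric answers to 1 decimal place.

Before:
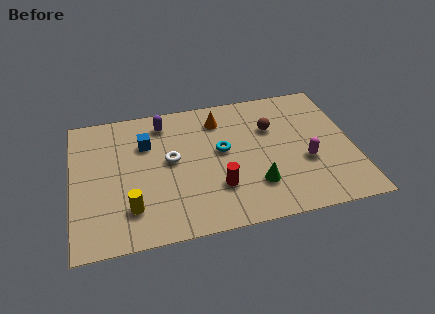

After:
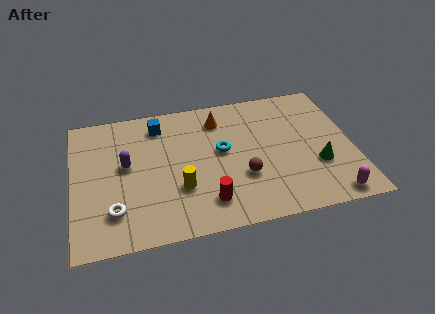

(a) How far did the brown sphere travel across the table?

3.0

The brown sphere was near (8.6, 5.3) before and (7.2, 2.7) after, so it travelled √(1.4² + 2.6²) ≈ 3.0 units.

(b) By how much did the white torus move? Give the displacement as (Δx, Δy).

(-2.5, -2.4)

The white torus was at about (4.2, 4.3) and moved to about (1.7, 1.9).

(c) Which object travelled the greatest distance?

the white torus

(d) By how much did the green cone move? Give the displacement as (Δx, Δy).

(2.7, 0.6)

From the two frames, the green cone sits at roughly (7.7, 2.1) before and (10.4, 2.7) after.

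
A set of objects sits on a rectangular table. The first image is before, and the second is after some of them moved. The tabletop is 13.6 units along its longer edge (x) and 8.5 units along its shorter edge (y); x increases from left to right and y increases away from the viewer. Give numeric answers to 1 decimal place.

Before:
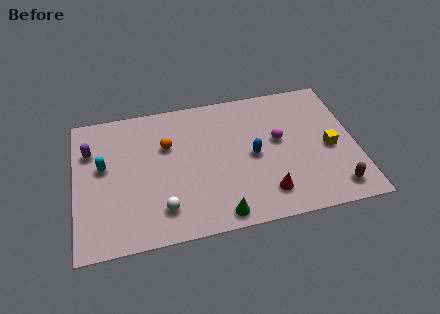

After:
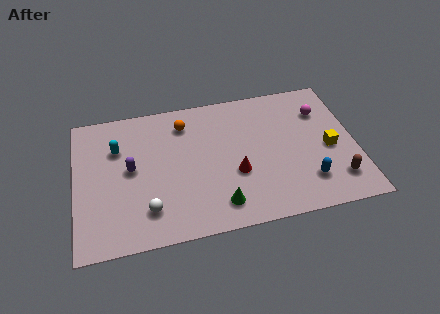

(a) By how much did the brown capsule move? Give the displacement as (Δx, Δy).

(0.1, 0.5)

The brown capsule started near (12.4, 1.3) and ended near (12.5, 1.8).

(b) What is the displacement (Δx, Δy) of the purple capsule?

(1.9, -1.5)

The purple capsule was at about (0.8, 6.0) and moved to about (2.7, 4.5).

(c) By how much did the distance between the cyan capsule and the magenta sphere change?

+1.5

The distance was about 8.5 in the first image and 10.0 in the second, so they moved 1.5 units further apart.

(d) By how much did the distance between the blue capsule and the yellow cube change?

-1.5

Before: roughly 3.7 units apart; after: 2.2. That's 1.5 units closer together.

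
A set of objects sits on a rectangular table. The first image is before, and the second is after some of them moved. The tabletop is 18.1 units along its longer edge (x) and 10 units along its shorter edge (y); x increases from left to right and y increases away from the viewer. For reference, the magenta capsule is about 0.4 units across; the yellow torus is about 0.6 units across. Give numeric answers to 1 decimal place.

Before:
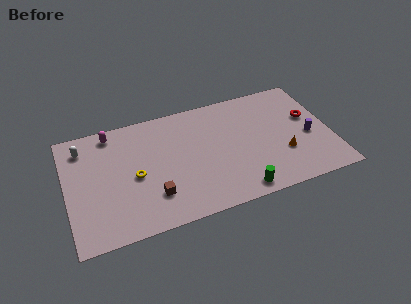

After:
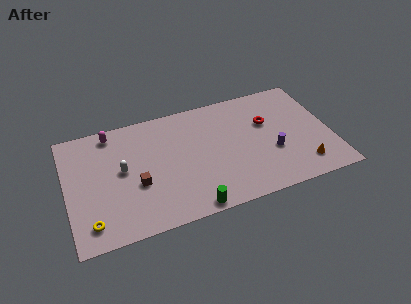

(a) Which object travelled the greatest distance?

the yellow torus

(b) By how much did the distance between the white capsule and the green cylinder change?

-6.0

The distance was about 12.3 in the first image and 6.3 in the second, so they moved 6.0 units closer together.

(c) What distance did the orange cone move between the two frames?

1.8

The orange cone was near (14.7, 3.3) before and (15.9, 1.9) after, so it travelled √(1.2² + 1.4²) ≈ 1.8 units.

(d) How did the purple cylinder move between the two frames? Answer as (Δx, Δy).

(-2.6, -0.6)

From the two frames, the purple cylinder sits at roughly (16.6, 4.3) before and (14.0, 3.7) after.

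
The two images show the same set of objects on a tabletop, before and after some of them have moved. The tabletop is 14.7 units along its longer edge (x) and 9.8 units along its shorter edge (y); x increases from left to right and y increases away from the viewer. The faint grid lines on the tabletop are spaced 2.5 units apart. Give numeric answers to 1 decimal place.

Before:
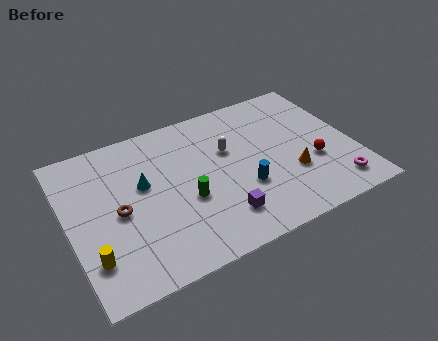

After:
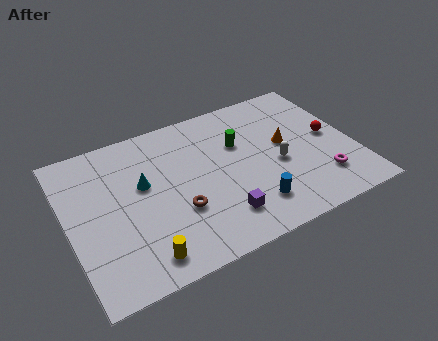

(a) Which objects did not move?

the cyan cone and the purple cube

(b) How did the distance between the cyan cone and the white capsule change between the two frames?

+2.5

Before: roughly 4.5 units apart; after: 7.0. That's 2.5 units further apart.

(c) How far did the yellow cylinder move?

2.6

The yellow cylinder was near (0.9, 2.4) before and (3.3, 1.4) after, so it travelled √(2.4² + 1.0²) ≈ 2.6 units.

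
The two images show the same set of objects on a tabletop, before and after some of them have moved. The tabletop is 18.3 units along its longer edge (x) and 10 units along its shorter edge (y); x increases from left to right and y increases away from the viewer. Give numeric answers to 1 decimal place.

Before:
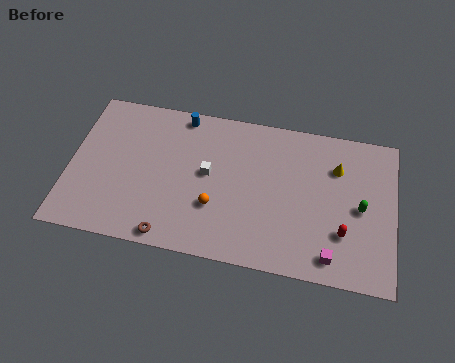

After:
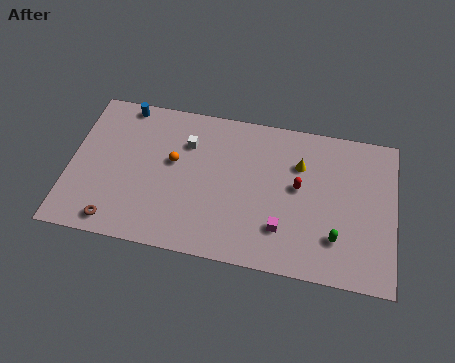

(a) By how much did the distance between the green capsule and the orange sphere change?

+1.6

Before: roughly 8.2 units apart; after: 9.8. That's 1.6 units further apart.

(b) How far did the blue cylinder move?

3.3

The blue cylinder was near (6.1, 9.0) before and (2.8, 9.1) after, so it travelled √(3.3² + 0.1²) ≈ 3.3 units.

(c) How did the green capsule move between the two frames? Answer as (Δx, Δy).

(-1.3, -2.2)

From the two frames, the green capsule sits at roughly (16.4, 4.8) before and (15.1, 2.6) after.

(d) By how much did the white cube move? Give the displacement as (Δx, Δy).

(-1.3, 1.8)

The white cube was at about (7.8, 5.4) and moved to about (6.5, 7.2).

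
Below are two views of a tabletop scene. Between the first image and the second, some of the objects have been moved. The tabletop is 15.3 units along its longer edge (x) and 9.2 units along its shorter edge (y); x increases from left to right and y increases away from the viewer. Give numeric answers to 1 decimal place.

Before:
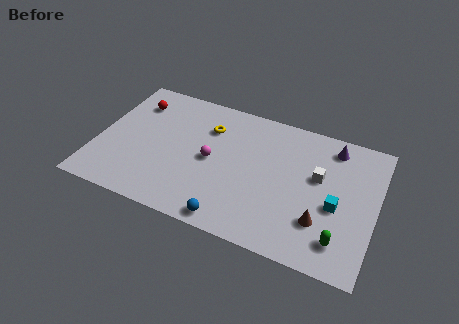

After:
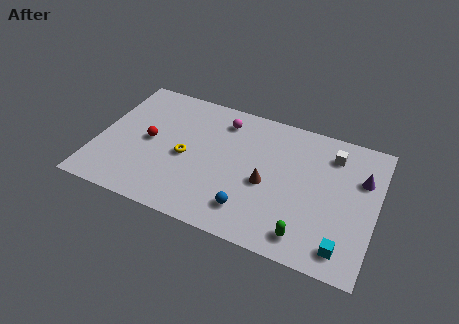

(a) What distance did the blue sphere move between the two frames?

1.3

From (7.8, 0.9) to (8.7, 1.9), the blue sphere covered √(0.9² + 1.0²) ≈ 1.3 units.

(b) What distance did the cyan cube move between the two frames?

2.6

The cyan cube was near (13.2, 3.9) before and (13.8, 1.4) after, so it travelled √(0.6² + 2.5²) ≈ 2.6 units.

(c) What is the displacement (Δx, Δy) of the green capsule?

(-1.8, -0.4)

From the two frames, the green capsule sits at roughly (13.6, 1.8) before and (11.8, 1.4) after.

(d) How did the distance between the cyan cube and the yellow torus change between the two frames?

+1.5

Before: roughly 7.8 units apart; after: 9.3. That's 1.5 units further apart.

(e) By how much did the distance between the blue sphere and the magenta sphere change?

+2.1

The distance was about 3.9 in the first image and 6.0 in the second, so they moved 2.1 units further apart.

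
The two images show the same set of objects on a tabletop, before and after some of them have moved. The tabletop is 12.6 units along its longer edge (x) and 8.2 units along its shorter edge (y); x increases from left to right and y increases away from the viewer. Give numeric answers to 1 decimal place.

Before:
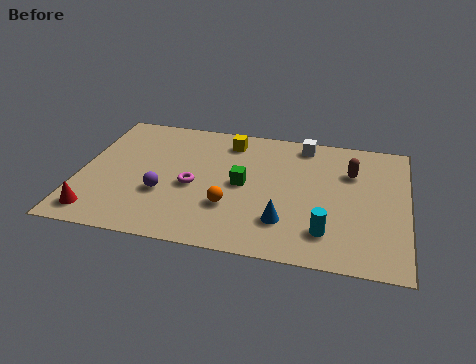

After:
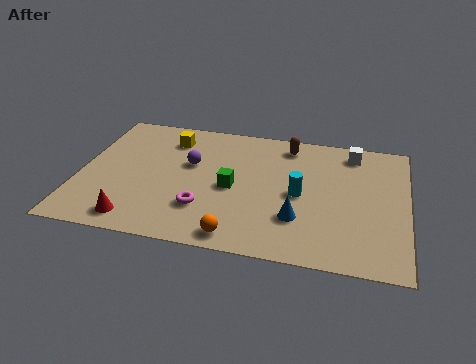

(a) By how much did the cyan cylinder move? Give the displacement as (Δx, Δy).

(-1.1, 2.1)

The cyan cylinder started near (9.6, 1.8) and ended near (8.5, 3.9).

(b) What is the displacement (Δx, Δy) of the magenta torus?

(0.5, -1.3)

From the two frames, the magenta torus sits at roughly (4.4, 3.6) before and (4.9, 2.3) after.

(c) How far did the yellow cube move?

2.3

The yellow cube moved from about (5.6, 6.8) to (3.3, 6.5), a distance of √(2.3² + 0.3²) ≈ 2.3.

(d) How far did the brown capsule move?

2.8

The brown capsule was near (10.4, 5.7) before and (7.9, 7.0) after, so it travelled √(2.5² + 1.3²) ≈ 2.8 units.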